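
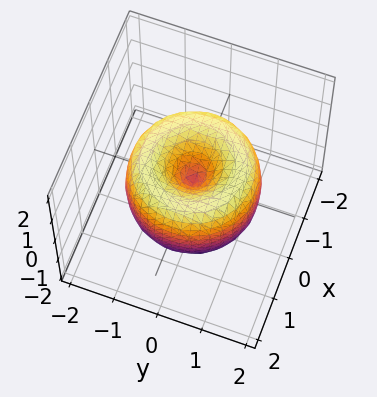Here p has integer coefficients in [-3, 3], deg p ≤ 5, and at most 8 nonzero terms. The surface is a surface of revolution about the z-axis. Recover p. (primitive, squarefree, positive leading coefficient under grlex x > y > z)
First, the degree is 4 — the shape is more complex than any degree-3 surface.
Then, symmetries: the surface is invariant under rotation about z: p = q(x² + y², z).
Then, from the axis intercepts and sections: it crosses the y-axis at the gridline y = 0; it crosses the z-axis at the gridline z = 0; a circular section at z = -1 has radius exactly 1.
Finally, together with the visible shape, these determine p as stated.

x^4 + 2*x^2*y^2 + y^4 - 2*x^2 - 2*y^2 + z^2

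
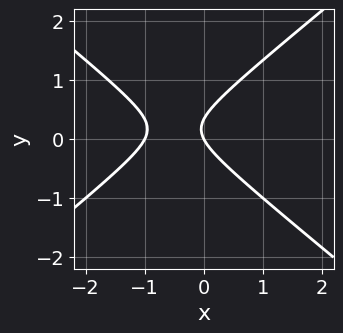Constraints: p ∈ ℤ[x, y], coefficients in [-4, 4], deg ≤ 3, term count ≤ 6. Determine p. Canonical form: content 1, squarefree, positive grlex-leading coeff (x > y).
1. deg p = 2. No degree-1 curve has this shape.
2. From the visible intercepts: it meets the y-axis at y = 0 (among the integer gridlines); the x-axis gridline crossings are at x ∈ {-1, 0}.
3. These observations pin down the coefficients.

2*x^2 - 3*y^2 + 2*x + y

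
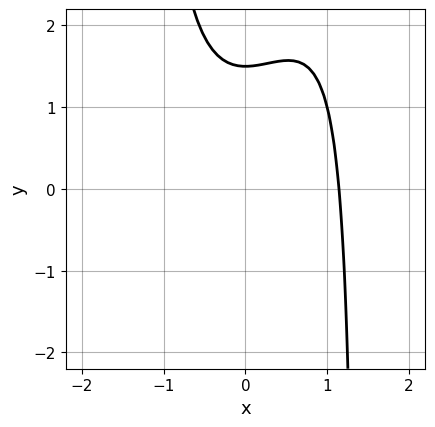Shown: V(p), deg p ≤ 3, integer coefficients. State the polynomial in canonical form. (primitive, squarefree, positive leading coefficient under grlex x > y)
2*x^3 - x^2*y + 2*y - 3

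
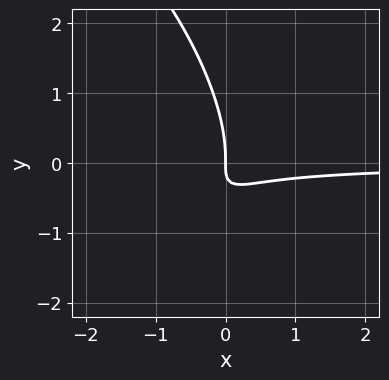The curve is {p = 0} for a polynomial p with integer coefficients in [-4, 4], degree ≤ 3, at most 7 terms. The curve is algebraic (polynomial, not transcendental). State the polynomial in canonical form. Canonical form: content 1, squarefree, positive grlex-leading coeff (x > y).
2*x^2*y + 2*x*y^2 + y^3 + 3*x*y + x

1. deg p = 3. No degree-2 curve has this shape.
2. Checking where it meets the axes: it meets the y-axis at y = 0 (among the integer gridlines); it meets the x-axis at x = 0 (among the integer gridlines).
3. Assembling these constraints gives the stated polynomial.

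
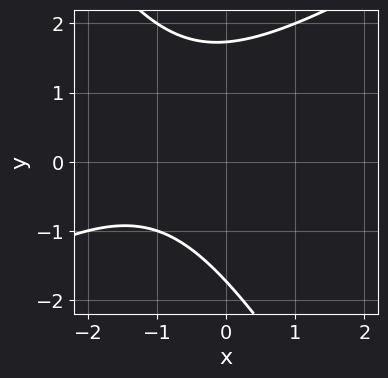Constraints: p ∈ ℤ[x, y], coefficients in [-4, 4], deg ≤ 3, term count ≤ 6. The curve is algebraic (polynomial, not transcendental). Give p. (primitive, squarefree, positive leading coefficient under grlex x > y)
x^2 - x*y - y^2 + 2*x + 3

1. deg p = 2. A generic line meets the curve in up to 2 points.
2. Reading off the gridlines: no x-intercept at any integer in the box.
3. Putting this together gives p.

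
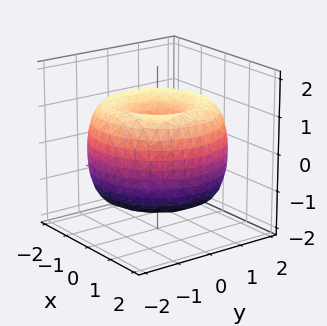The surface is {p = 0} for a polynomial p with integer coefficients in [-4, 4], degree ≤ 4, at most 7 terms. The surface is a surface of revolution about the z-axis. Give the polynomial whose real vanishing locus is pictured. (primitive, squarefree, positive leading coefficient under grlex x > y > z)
x^4 + 2*x^2*y^2 + y^4 - 3*x^2 - 3*y^2 + 2*z^2 - 1

First, deg p = 4. No degree-3 surface has this shape.
Then, symmetries: the surface is invariant under rotation about z: p = q(x² + y², z).
Then, from the visible intercepts: a circular section at z = 1 has radius between 0 and 1.
Finally, solving for integer coefficients yields p as stated.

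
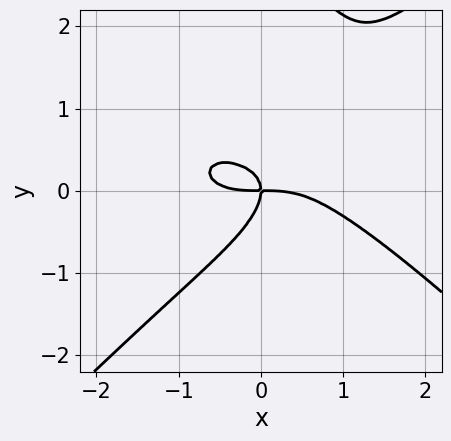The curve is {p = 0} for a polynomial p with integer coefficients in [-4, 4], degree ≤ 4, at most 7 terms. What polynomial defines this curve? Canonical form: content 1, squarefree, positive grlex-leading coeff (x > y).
(a) deg p = 4. A generic line meets the curve in up to 4 points.
(b) Checking where it meets the axes: it meets the x-axis at x = 0 (among the integer gridlines); it meets the y-axis at y = 0 (among the integer gridlines).
(c) The integer polynomial consistent with all of this is the stated p.

x^4 - y^4 - 3*x*y^2 + 3*y^3 + 2*x*y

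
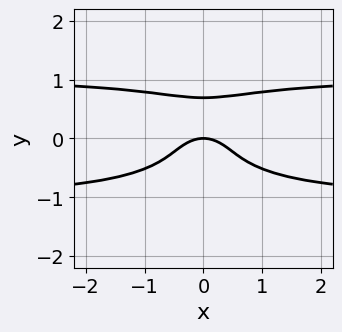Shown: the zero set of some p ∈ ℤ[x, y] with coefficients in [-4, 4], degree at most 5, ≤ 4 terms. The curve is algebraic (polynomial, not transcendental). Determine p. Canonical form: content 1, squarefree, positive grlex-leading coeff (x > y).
x^2*y^2 + 3*y^4 - x^2 - y

First, deg p = 4. No degree-3 curve has this shape.
Then, symmetries: it's symmetric under x → −x, forcing even powers of x.
Next, from the axis intercepts and sections: it meets the x-axis at x = 0 (among the integer gridlines); one y-axis crossing is at y = 0.
Finally, solving for integer coefficients yields p as stated.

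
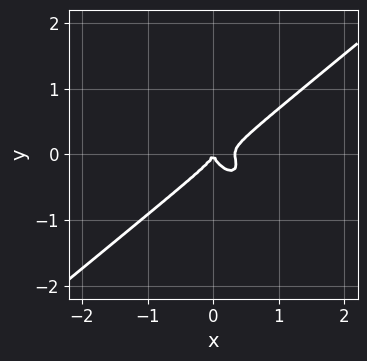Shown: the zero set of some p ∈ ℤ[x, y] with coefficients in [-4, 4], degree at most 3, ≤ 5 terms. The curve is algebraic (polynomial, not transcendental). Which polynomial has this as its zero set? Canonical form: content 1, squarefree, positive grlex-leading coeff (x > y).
3*x^3 - 2*x*y^2 - 3*y^3 - x^2

(a) Degree: a generic line meets the curve in up to 3 points, so deg p = 3.
(b) From the axis intercepts and sections: one y-axis crossing is at y = 0; it crosses the x-axis at the gridline x = 0.
(c) These observations pin down the coefficients.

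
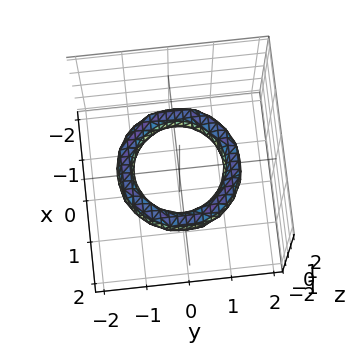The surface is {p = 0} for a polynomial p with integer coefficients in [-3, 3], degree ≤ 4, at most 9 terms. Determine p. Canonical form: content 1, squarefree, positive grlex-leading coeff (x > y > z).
First, deg p = 4.
Next, symmetries: the surface is invariant under rotation about z: p = q(x² + y², z).
Next, from the visible intercepts: the x-axis gridline crossings are at x ∈ {-1, 1}; a circular section at z = 0 has radius exactly 1.
Finally, assembling these constraints gives the stated polynomial.

x^4 + 2*x^2*y^2 + y^4 - 3*x^2 - 3*y^2 + 2*z^2 + 2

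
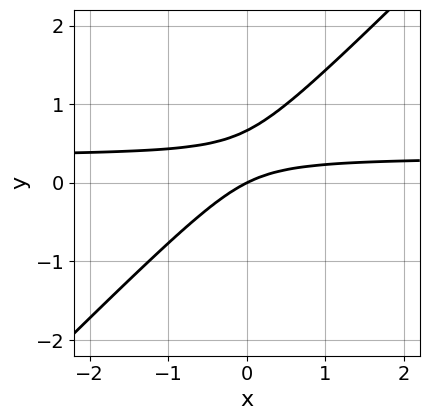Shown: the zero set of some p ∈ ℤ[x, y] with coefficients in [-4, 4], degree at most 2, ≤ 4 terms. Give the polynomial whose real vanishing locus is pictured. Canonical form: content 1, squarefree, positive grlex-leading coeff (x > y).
3*x*y - 3*y^2 - x + 2*y

(a) deg p = 2. No degree-1 curve has this shape.
(b) Checking where it meets the axes: it meets the x-axis at x = 0 (among the integer gridlines); it crosses the y-axis at the gridline y = 0.
(c) Putting this together gives p.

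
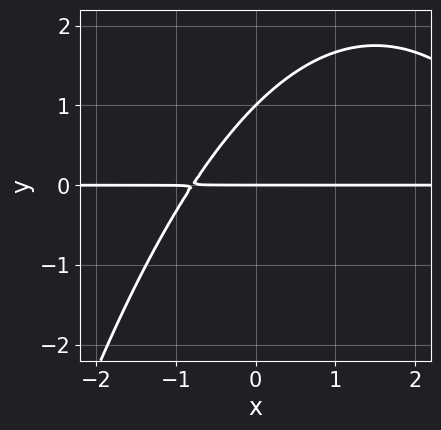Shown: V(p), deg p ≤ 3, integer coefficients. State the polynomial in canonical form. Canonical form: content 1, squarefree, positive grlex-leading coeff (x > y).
x^2*y - 3*x*y + 3*y^2 - 3*y

1. The degree is 3 — the shape is more complex than any degree-2 curve.
2. From the visible intercepts: among the integer gridlines, it crosses the y-axis at y ∈ {0, 1}; the visible x-axis segment lies entirely on the curve.
3. Matching integer coefficients to the picture gives p.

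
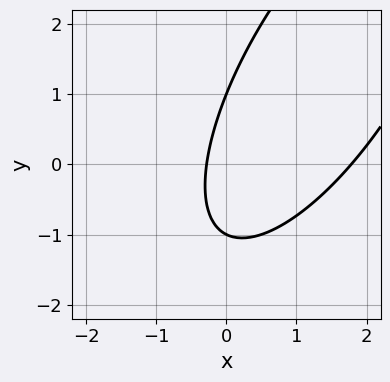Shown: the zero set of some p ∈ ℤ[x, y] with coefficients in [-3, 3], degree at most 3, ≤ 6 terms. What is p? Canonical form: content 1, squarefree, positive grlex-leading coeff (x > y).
(a) Degree: a generic line meets the curve in up to 2 points, so deg p = 2.
(b) Checking where it meets the axes: among the integer gridlines, it crosses the y-axis at y ∈ {-1, 1}.
(c) Solving for integer coefficients yields p as stated.

2*x^2 - 2*x*y + y^2 - 3*x - 1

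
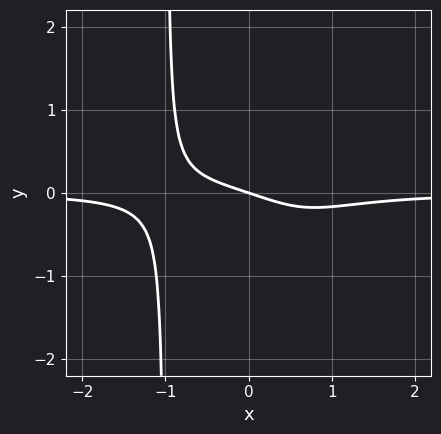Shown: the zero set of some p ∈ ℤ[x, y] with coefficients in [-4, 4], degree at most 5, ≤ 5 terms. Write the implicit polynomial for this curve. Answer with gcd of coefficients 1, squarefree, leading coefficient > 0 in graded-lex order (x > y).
3*x^3*y + x + 3*y

First, deg p = 4. A generic line meets the curve in up to 4 points.
Next, from the visible intercepts: one x-axis crossing is at x = 0; it crosses the y-axis at the gridline y = 0.
Finally, matching integer coefficients to the picture gives p.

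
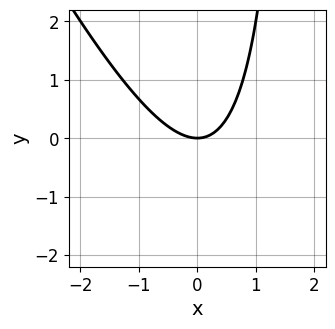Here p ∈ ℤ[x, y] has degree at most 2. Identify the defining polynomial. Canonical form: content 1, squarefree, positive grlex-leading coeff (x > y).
2*x^2 + x*y - 2*y

deg p = 2. A generic line meets the curve in up to 2 points.
Against the integer gridlines: it crosses the y-axis at the gridline y = 0; one x-axis crossing is at x = 0.
The integer polynomial consistent with all of this is the stated p.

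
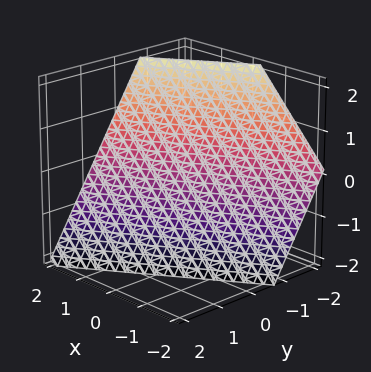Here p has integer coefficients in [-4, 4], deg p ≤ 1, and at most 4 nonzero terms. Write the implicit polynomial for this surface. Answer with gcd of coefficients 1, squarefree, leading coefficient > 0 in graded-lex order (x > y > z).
2*x - 3*y - 2*z - 2

First, degree: the surface is flat (a plane), so deg p = 1.
Then, from the axis intercepts and sections: one x-axis crossing is at x = 1; it meets the z-axis at z = -1 (among the integer gridlines).
Finally, these observations pin down the coefficients.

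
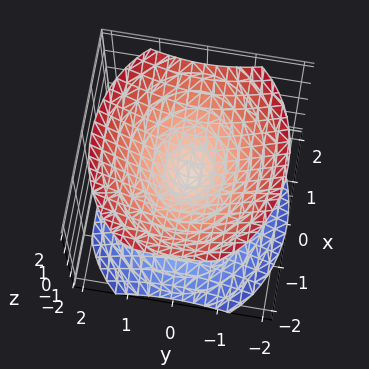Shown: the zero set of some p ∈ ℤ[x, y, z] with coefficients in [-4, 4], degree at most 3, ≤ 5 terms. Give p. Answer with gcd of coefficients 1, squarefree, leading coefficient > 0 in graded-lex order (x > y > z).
(a) I count 2 distinct pieces.
(b) The degree is 2 — two nappes meeting at a single point; a quadric.
(c) Symmetries: the y ↦ −y reflection is a symmetry, so y appears only in even powers; mirror symmetry z ↦ −z ⇒ only even powers of z; it's symmetric under x → −x, forcing even powers of x.
(d) Reading off the gridlines: it crosses the y-axis at the gridline y = 0; it meets the x-axis at x = 0 (among the integer gridlines).
(e) Assembling these constraints gives the stated polynomial.

2*x^2 + 3*y^2 - 3*z^2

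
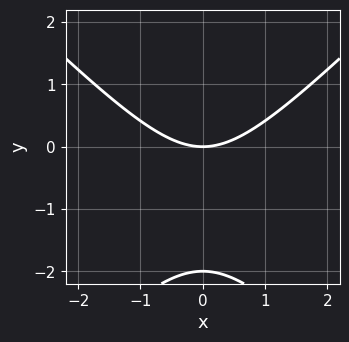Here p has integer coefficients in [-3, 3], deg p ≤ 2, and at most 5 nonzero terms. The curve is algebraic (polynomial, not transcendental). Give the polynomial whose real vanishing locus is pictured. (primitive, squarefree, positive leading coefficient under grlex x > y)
(a) The degree is 2 — no degree-1 curve has this shape.
(b) Symmetries: it's symmetric under x → −x, forcing even powers of x.
(c) Against the integer gridlines: it meets the x-axis at x = 0 (among the integer gridlines); among the integer gridlines, it crosses the y-axis at y ∈ {-2, 0}.
(d) Fitting integer coefficients to these (and the overall shape) gives p.

x^2 - y^2 - 2*y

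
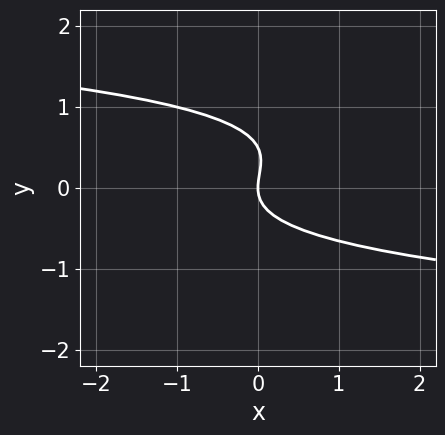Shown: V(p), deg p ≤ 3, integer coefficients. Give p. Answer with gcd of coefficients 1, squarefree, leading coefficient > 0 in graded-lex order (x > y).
2*y^3 - y^2 + x

First, deg p = 3. The shape is more complex than any degree-2 curve.
Next, from the visible intercepts: one y-axis crossing is at y = 0; it meets the x-axis at x = 0 (among the integer gridlines).
Finally, assembling these constraints gives the stated polynomial.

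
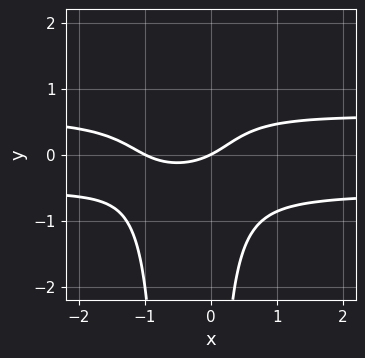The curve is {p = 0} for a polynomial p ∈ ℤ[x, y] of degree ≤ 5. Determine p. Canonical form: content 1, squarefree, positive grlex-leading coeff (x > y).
3*x^2*y^2 + 2*x*y^2 - x^2 - x + 2*y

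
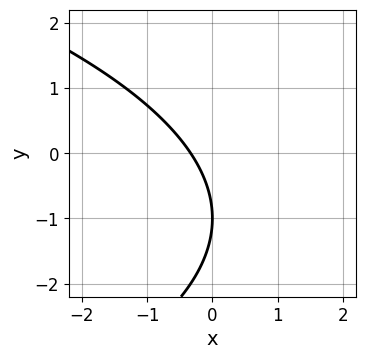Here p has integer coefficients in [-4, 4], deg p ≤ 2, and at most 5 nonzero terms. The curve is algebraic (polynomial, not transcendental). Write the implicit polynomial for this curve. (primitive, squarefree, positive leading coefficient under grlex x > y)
y^2 + 3*x + 2*y + 1

(a) Degree: the shape is more complex than any degree-1 curve, so deg p = 2.
(b) From the visible intercepts: it crosses the y-axis at the gridline y = -1.
(c) Matching integer coefficients to the picture gives p.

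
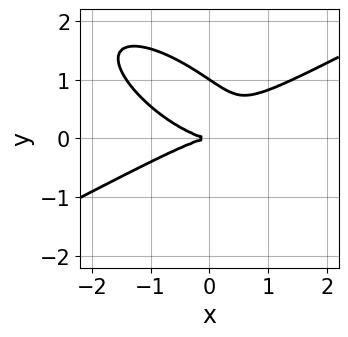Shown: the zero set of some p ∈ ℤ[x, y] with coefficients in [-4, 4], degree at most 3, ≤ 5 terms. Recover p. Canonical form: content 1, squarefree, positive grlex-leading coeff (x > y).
x^3 - 2*x*y^2 - 3*y^3 + 3*y^2

The degree is 3 — no degree-2 curve has this shape.
From the axis intercepts and sections: it crosses the x-axis at the gridline x = 0; among the integer gridlines, it crosses the y-axis at y ∈ {0, 1}.
These observations pin down the coefficients.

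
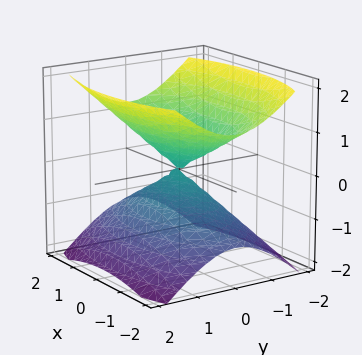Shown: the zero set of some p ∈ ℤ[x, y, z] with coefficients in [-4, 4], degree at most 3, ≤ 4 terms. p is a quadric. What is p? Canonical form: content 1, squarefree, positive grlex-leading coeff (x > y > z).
x^2 + 3*y^2 - 3*z^2

First, I count 2 distinct pieces. They look like related sheets of one shape, so recover p as a whole.
Then, degree: two nappes meeting at a single point; a quadric, so deg p = 2.
Next, symmetries: the y ↦ −y reflection is a symmetry, so y appears only in even powers; mirror symmetry x ↦ −x ⇒ only even powers of x; mirror symmetry z ↦ −z ⇒ only even powers of z.
Then, from the axis intercepts and sections: it crosses the z-axis at the gridline z = 0; one x-axis crossing is at x = 0; one y-axis crossing is at y = 0.
Finally, assembling these constraints gives the stated polynomial.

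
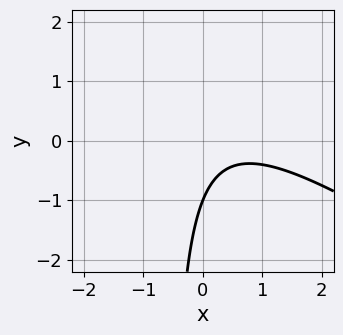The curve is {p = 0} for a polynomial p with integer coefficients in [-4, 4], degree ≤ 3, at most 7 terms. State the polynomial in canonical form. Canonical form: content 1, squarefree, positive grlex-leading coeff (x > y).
First, degree: a generic line meets the curve in up to 2 points, so deg p = 2.
Next, from the visible intercepts: one y-axis crossing is at y = -1; the curve avoids every integer x-axis point in the box.
Finally, together with the visible shape, these determine p as stated.

2*x^2 + 3*x*y - 2*x + 2*y + 2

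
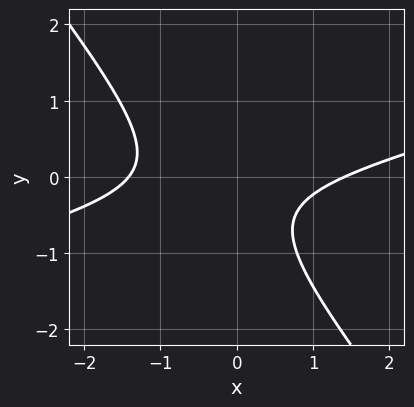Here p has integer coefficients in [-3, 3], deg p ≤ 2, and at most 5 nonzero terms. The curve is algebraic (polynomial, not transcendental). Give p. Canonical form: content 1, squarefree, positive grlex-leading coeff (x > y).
1. deg p = 2. The shape is more complex than any degree-1 curve.
2. From the visible intercepts: the curve avoids every integer y-axis point in the box.
3. Matching integer coefficients to the picture gives p.

x^2 - 3*x*y - 3*y^2 - 2*y - 2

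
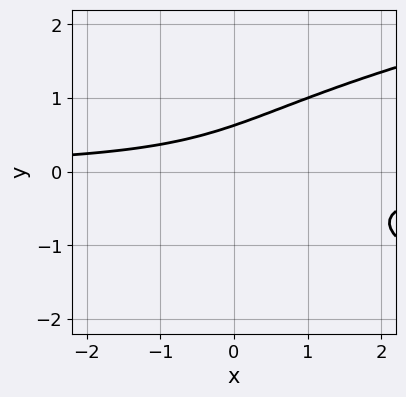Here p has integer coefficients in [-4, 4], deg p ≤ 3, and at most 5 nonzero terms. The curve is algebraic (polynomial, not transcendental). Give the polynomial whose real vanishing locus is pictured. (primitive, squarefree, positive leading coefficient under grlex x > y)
3*y^3 - 3*x*y + 2*y - 2

First, degree: a generic line meets the curve in up to 3 points, so deg p = 3.
Then, from the visible intercepts: no x-intercept at any integer in the box.
Finally, fitting integer coefficients to these (and the overall shape) gives p.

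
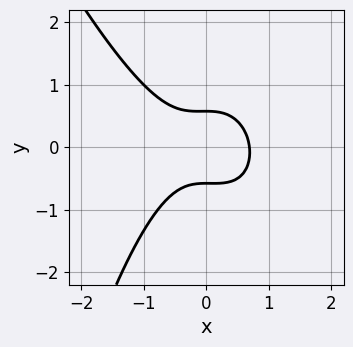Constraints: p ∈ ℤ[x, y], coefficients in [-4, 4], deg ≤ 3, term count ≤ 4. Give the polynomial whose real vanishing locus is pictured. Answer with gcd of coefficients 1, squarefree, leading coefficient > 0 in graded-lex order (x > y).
3*x^3 + x^2*y + 3*y^2 - 1

deg p = 3. No degree-2 curve has this shape.
The integer polynomial consistent with all of this is the stated p.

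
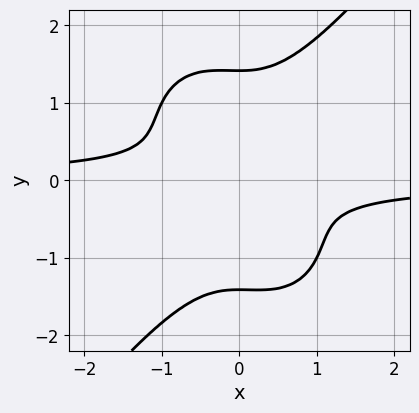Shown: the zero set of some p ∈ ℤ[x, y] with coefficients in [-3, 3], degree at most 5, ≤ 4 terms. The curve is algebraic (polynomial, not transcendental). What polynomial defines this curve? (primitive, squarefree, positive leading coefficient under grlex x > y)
(a) Degree: the shape is more complex than any degree-3 curve, so deg p = 4.
(b) Matching integer coefficients to the picture gives p.

2*x^3*y - y^4 + x^2 + 2*y^2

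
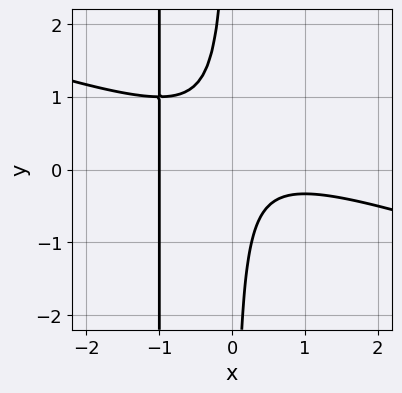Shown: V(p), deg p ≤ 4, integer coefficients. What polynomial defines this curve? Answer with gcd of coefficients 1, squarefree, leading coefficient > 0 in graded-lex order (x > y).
x^3 + 3*x^2*y + 3*x*y + 1

Degree: the shape is more complex than any degree-2 curve, so deg p = 3.
Checking where it meets the axes: it crosses the x-axis at the gridline x = -1; the curve avoids every integer y-axis point in the box.
Fitting integer coefficients to these (and the overall shape) gives p.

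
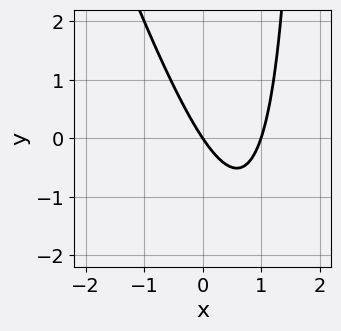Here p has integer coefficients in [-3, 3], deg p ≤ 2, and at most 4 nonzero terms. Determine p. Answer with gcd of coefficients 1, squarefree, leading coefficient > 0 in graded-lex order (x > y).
(a) deg p = 2. No degree-1 curve has this shape.
(b) From the visible intercepts: it crosses the y-axis at the gridline y = 0; among the integer gridlines, it crosses the x-axis at x ∈ {0, 1}.
(c) These observations pin down the coefficients.

3*x^2 + x*y - 3*x - 2*y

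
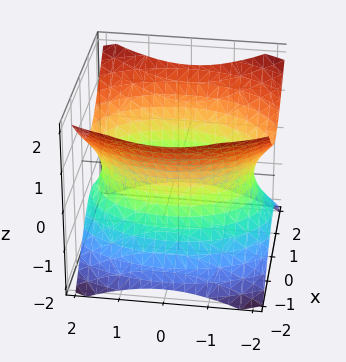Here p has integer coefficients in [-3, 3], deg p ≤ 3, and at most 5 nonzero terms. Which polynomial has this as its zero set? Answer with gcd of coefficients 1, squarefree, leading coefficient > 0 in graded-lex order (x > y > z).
2*x^2 + y^2 - 2*z^2 - 3

deg p = 2. One connected sheet with a waist; a quadric.
Symmetries: the x ↦ −x reflection is a symmetry, so x appears only in even powers; the z ↦ −z reflection is a symmetry, so z appears only in even powers; the y ↦ −y reflection is a symmetry, so y appears only in even powers.
Against the integer gridlines: the surface avoids every integer z-axis point in the box.
Assembling these constraints gives the stated polynomial.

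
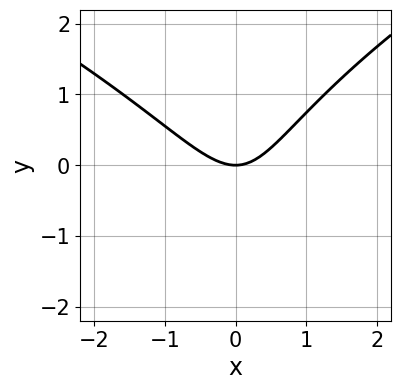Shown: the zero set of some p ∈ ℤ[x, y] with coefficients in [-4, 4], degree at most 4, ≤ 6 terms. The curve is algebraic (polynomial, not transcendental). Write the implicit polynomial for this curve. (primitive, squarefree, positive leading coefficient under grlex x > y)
y^3 - 3*x^2 - x*y + 2*y^2 + 3*y

1. The degree is 3 — no degree-2 curve has this shape.
2. Observable constraints: it crosses the y-axis at the gridline y = 0; one x-axis crossing is at x = 0.
3. Solving for integer coefficients yields p as stated.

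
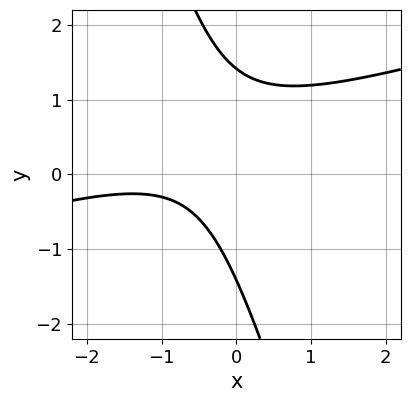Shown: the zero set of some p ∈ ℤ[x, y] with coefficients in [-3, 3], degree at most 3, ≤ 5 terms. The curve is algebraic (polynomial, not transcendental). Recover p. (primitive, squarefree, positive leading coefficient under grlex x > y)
(a) The degree is 2 — the shape is more complex than any degree-1 curve.
(b) From the axis intercepts and sections: the curve avoids every integer x-axis point in the box.
(c) Solving for integer coefficients yields p as stated.

x^2 - 3*x*y - y^2 + 2*x + 2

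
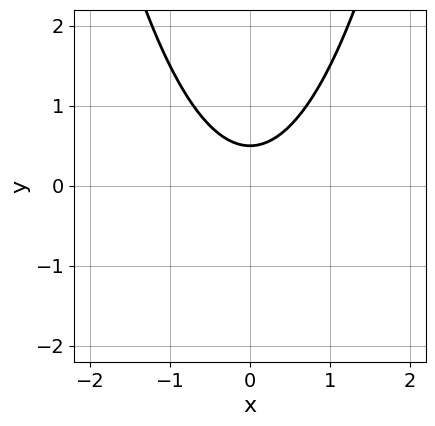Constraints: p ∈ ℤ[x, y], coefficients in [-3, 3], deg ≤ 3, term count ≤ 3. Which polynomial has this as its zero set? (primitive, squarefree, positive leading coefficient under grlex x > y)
2*x^2 - 2*y + 1

(a) Degree: the shape is more complex than any degree-1 curve, so deg p = 2.
(b) Symmetries: the x ↦ −x reflection is a symmetry, so x appears only in even powers.
(c) Checking where it meets the axes: it misses every integer gridline on the x-axis.
(d) These observations pin down the coefficients.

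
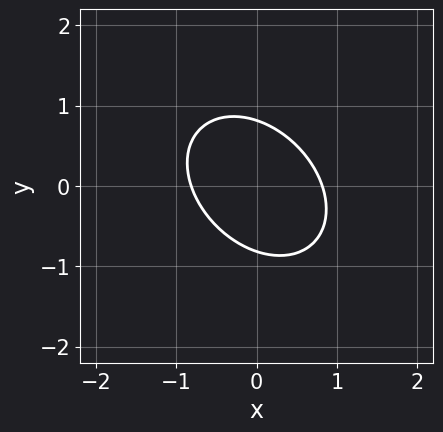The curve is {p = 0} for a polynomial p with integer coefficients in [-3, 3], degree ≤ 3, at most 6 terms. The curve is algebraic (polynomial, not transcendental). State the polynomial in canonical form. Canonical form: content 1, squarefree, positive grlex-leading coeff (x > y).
First, the degree is 2 — no degree-1 curve has this shape.
Finally, putting this together gives p.

3*x^2 + 2*x*y + 3*y^2 - 2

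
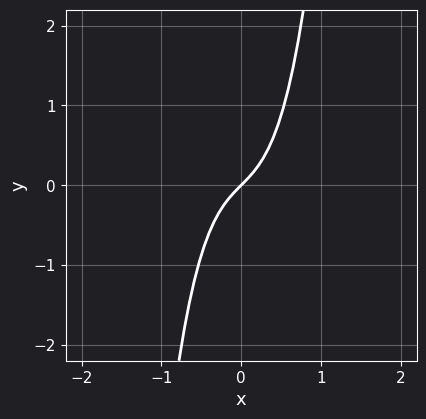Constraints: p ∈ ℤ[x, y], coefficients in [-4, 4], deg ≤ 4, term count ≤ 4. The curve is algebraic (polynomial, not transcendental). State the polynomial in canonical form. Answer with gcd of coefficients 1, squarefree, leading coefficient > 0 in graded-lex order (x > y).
3*x^3 + x - y

1. The degree is 3 — no degree-2 curve has this shape.
2. Against the integer gridlines: it crosses the y-axis at the gridline y = 0; one x-axis crossing is at x = 0.
3. Putting this together gives p.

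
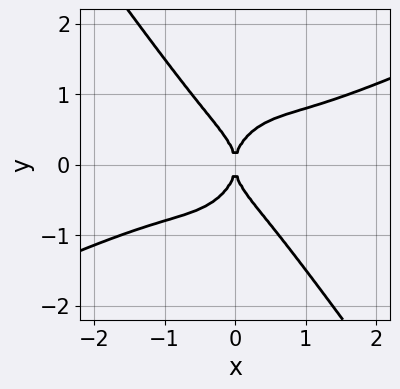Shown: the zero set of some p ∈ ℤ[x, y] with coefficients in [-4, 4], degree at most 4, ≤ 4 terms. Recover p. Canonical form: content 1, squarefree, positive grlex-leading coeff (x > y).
x^4 - 2*x^3*y - y^4 + x^2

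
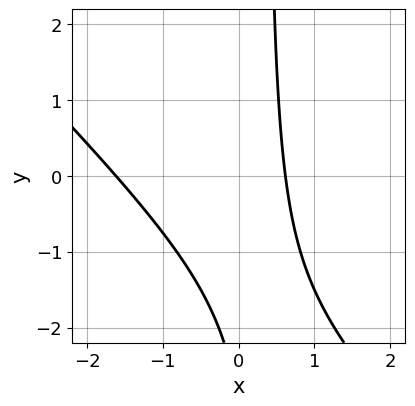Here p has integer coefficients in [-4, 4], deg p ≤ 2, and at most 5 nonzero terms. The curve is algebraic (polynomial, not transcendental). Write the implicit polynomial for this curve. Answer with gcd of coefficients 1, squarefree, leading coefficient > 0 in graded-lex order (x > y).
3*x^2 + 3*x*y + 3*x - y - 3

Degree: a generic line meets the curve in up to 2 points, so deg p = 2.
Against the integer gridlines: no y-intercept at any integer in the box.
Matching integer coefficients to the picture gives p.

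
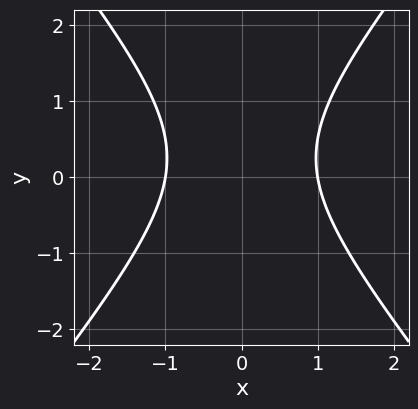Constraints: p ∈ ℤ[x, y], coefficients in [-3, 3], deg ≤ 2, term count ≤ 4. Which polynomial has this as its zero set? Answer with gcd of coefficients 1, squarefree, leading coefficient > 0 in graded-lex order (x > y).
3*x^2 - 2*y^2 + y - 3

(a) Degree: a generic line meets the curve in up to 2 points, so deg p = 2.
(b) Symmetries: it's symmetric under x → −x, forcing even powers of x.
(c) From the axis intercepts and sections: among the integer gridlines, it crosses the x-axis at x ∈ {-1, 1}; it misses every integer gridline on the y-axis.
(d) Together with the visible shape, these determine p as stated.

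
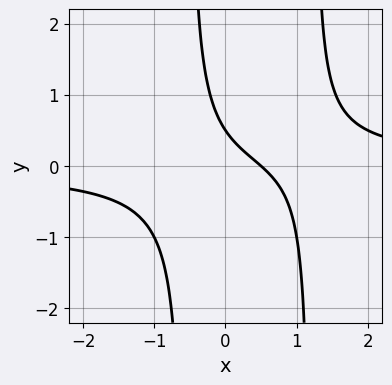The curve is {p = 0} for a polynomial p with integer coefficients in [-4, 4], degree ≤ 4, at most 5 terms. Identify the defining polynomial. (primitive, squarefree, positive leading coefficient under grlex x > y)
3*x^2*y - 2*x*y - 2*x - 2*y + 1

First, degree: the shape is more complex than any degree-2 curve, so deg p = 3.
Finally, the integer polynomial consistent with all of this is the stated p.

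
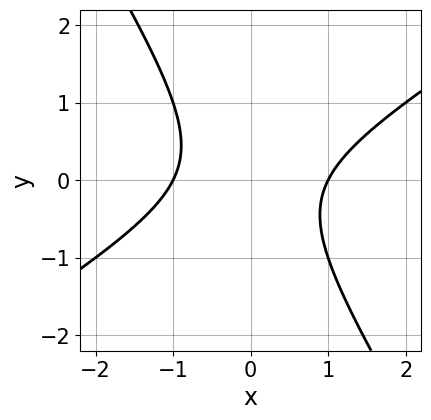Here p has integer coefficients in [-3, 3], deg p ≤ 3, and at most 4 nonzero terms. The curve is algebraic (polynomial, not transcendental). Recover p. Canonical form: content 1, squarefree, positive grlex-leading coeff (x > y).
First, degree: a generic line meets the curve in up to 2 points, so deg p = 2.
Next, against the integer gridlines: the x-axis gridline crossings are at x ∈ {-1, 1}; it misses every integer gridline on the y-axis.
Finally, assembling these constraints gives the stated polynomial.

x^2 - x*y - y^2 - 1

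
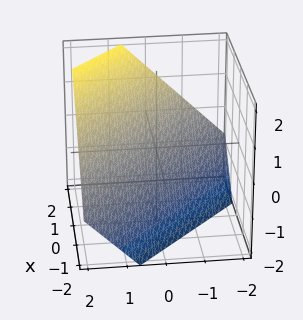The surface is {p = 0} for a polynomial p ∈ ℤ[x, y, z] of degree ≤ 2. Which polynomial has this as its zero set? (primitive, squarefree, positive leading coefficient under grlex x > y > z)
First, deg p = 1.
Finally, matching integer coefficients to the picture gives p.

3*x + 3*y - 3*z - 2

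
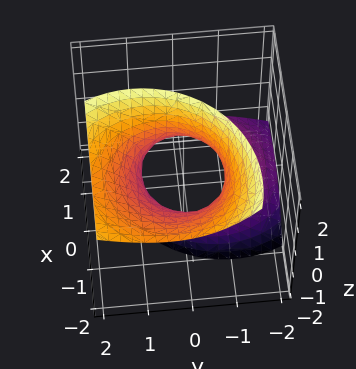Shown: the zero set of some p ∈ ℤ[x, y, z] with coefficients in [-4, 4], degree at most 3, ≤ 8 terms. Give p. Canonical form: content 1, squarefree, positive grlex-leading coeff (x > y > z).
2*x^2 + 3*x*z + 2*y^2 - 2*y*z - z^2 - 2

The degree is 2 — no degree-1 surface has this shape.
From the axis intercepts and sections: among the integer gridlines, it crosses the y-axis at y ∈ {-1, 1}; among the integer gridlines, it crosses the x-axis at x ∈ {-1, 1}; the surface avoids every integer z-axis point in the box.
Assembling these constraints gives the stated polynomial.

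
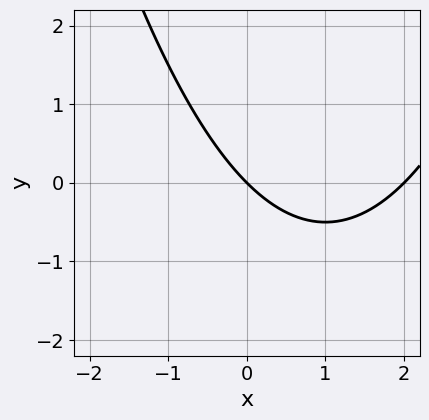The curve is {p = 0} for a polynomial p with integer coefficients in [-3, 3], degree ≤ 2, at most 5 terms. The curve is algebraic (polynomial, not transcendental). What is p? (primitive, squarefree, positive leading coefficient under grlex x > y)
x^2 - 2*x - 2*y

1. deg p = 2.
2. Checking where it meets the axes: among the integer gridlines, it crosses the x-axis at x ∈ {0, 2}; it meets the y-axis at y = 0 (among the integer gridlines).
3. The integer polynomial consistent with all of this is the stated p.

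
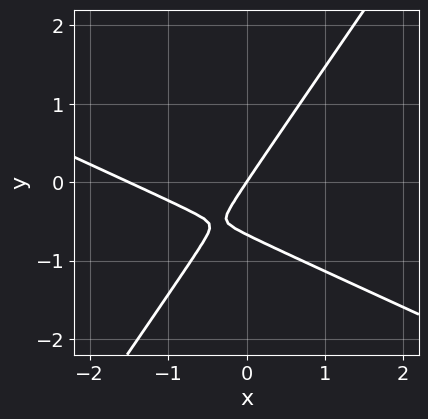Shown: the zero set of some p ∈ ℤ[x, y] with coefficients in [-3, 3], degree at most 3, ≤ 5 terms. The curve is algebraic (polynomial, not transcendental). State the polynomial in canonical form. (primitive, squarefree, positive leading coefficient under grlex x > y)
2*x^2 + 3*x*y - 3*y^2 + 3*x - 2*y

First, the degree is 2 — a generic line meets the curve in up to 2 points.
Then, against the integer gridlines: it crosses the x-axis at the gridline x = 0; it crosses the y-axis at the gridline y = 0.
Finally, these observations pin down the coefficients.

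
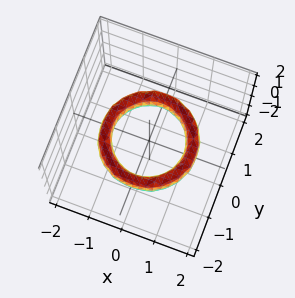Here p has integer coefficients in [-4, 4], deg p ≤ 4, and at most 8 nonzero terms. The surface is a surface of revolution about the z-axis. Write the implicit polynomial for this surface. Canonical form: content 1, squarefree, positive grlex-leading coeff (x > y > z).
Degree: no degree-3 surface has this shape, so deg p = 4.
Symmetries: every cross-section ⟂ z is a circle, so x, y appear only via x² + y².
Against the integer gridlines: a circular section at z = 0 has radius exactly 1; among the integer gridlines, it crosses the x-axis at x ∈ {-1, 1}; the y-axis gridline crossings are at y ∈ {-1, 1}; no z-intercept at any integer in the box.
Putting this together gives p.

x^4 + 2*x^2*y^2 + y^4 - 3*x^2 - 3*y^2 + 2*z^2 + 2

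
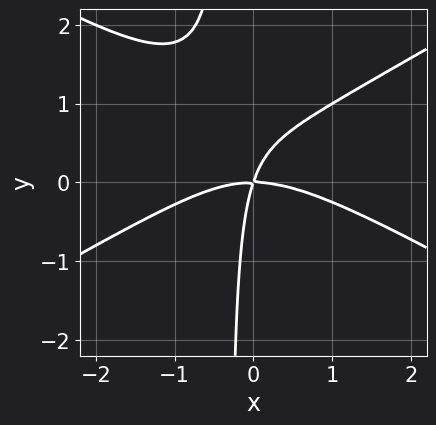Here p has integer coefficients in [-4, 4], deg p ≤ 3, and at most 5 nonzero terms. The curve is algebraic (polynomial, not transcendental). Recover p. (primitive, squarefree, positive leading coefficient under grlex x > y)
First, the degree is 3 — no degree-2 curve has this shape.
Then, reading off the gridlines: it crosses the y-axis at the gridline y = 0; it meets the x-axis at x = 0 (among the integer gridlines).
Finally, together with the visible shape, these determine p as stated.

x^3 - 3*x*y^2 + 3*x*y - y^2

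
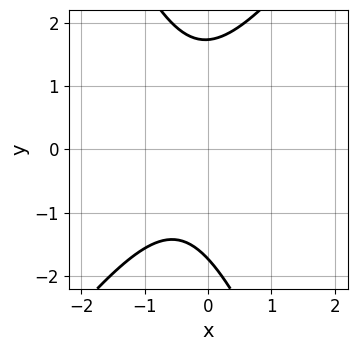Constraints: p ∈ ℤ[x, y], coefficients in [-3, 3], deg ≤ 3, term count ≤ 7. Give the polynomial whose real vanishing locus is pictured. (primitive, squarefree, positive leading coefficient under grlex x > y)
3*x^2 - x*y - y^2 + 2*x + 3

(a) deg p = 2.
(b) From the visible intercepts: the curve avoids every integer x-axis point in the box.
(c) Together with the visible shape, these determine p as stated.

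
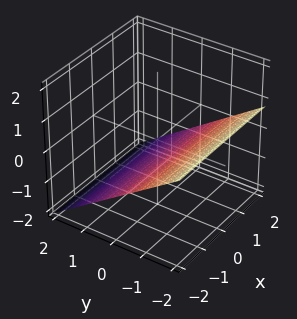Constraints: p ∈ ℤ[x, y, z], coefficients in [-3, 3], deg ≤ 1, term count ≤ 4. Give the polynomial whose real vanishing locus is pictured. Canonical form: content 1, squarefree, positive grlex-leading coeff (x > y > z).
2*y + 3*z + 2

(a) The degree is 1 — the surface is flat (a plane).
(b) Checking where it meets the axes: it crosses the y-axis at the gridline y = -1; no x-intercept at any integer in the box.
(c) Assembling these constraints gives the stated polynomial.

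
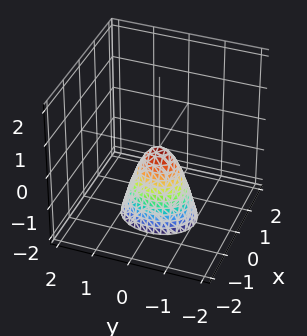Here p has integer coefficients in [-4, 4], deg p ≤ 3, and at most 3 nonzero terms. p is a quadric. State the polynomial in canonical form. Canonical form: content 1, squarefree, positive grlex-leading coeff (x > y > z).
(a) The degree is 2 — a paraboloid; a quadric.
(b) Symmetries: mirror symmetry y ↦ −y ⇒ only even powers of y; it's symmetric under x → −x, forcing even powers of x.
(c) From the axis intercepts and sections: it meets the x-axis at x = 0 (among the integer gridlines); one z-axis crossing is at z = 0; one y-axis crossing is at y = 0.
(d) Solving for integer coefficients yields p as stated.

3*x^2 + 2*y^2 + z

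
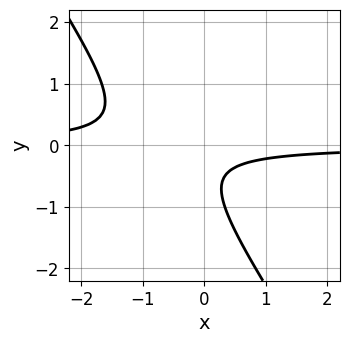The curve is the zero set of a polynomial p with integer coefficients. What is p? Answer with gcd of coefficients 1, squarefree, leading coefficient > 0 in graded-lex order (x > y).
3*x*y + 2*y^2 + 2*y + 1

First, the degree is 2 — a generic line meets the curve in up to 2 points.
Next, reading off the gridlines: the curve avoids every integer x-axis point in the box; it misses every integer gridline on the y-axis.
Finally, together with the visible shape, these determine p as stated.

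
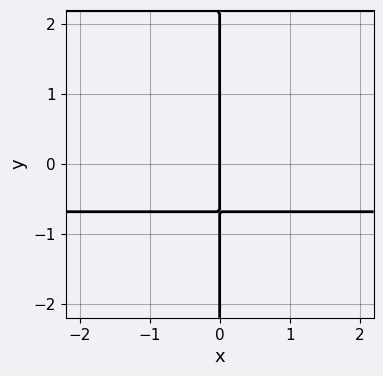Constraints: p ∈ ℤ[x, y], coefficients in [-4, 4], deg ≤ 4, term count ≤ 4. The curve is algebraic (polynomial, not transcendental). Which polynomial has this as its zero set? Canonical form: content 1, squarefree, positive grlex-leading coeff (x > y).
Degree: a generic line meets the curve in up to 3 points, so deg p = 3.
Observable constraints: every point of the y-axis in the box is on the curve; it meets the x-axis at x = 0 (among the integer gridlines).
The integer polynomial consistent with all of this is the stated p.

2*x*y^2 - 3*x*y - 3*x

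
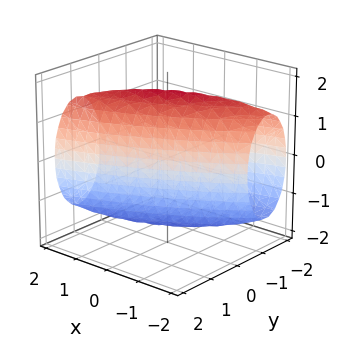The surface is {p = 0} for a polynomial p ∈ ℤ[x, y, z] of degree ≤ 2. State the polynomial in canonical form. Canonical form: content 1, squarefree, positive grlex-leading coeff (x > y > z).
x^2 - 3*x*y + 3*y^2 + z^2 - 3

1. The degree is 2 — no degree-1 surface has this shape.
2. From the visible intercepts: among the integer gridlines, it crosses the y-axis at y ∈ {-1, 1}.
3. Solving for integer coefficients yields p as stated.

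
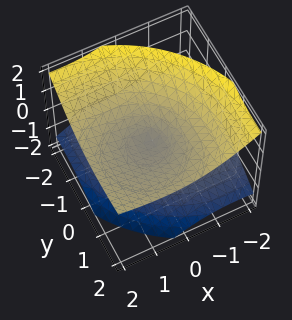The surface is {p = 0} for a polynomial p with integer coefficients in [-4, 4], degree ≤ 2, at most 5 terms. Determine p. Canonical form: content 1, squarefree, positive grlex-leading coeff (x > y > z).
x^2 - 2*x*z + y^2 - 2*y*z - 3*z^2

Degree: the shape is more complex than any degree-1 surface, so deg p = 2.
From the axis intercepts and sections: it meets the y-axis at y = 0 (among the integer gridlines); one x-axis crossing is at x = 0; it crosses the z-axis at the gridline z = 0.
Putting this together gives p.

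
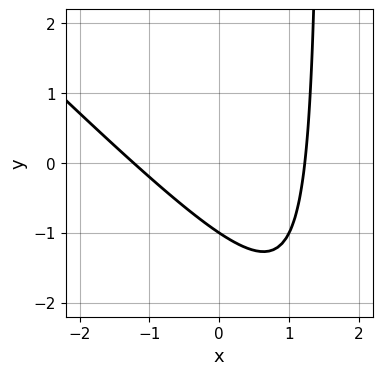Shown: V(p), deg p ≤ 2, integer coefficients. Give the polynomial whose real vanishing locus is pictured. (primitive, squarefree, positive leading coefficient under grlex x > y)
2*x^2 + 2*x*y - 3*y - 3

1. deg p = 2.
2. Reading off the gridlines: it meets the y-axis at y = -1 (among the integer gridlines).
3. Putting this together gives p.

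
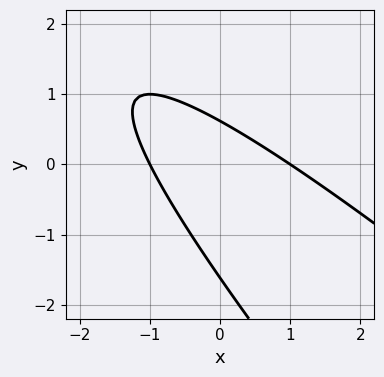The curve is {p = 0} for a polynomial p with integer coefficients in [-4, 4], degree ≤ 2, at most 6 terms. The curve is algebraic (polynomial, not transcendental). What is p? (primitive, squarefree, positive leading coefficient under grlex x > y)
1. The degree is 2 — a generic line meets the curve in up to 2 points.
2. Against the integer gridlines: the x-axis gridline crossings are at x ∈ {-1, 1}.
3. The integer polynomial consistent with all of this is the stated p.

x^2 + 2*x*y + y^2 + y - 1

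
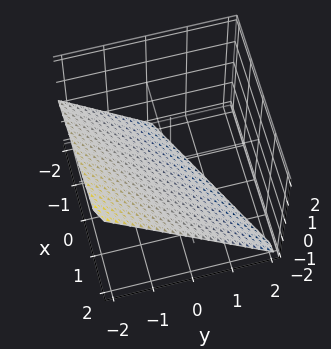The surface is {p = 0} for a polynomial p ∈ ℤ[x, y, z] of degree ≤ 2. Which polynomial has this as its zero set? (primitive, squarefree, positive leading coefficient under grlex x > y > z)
First, the degree is 1 — the surface is flat (a plane).
Then, checking where it meets the axes: it meets the y-axis at y = -1 (among the integer gridlines); it meets the z-axis at z = -1 (among the integer gridlines); one x-axis crossing is at x = 2.
Finally, the integer polynomial consistent with all of this is the stated p.

x - 2*y - 2*z - 2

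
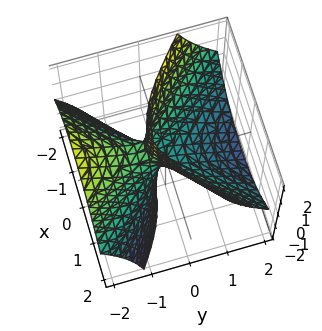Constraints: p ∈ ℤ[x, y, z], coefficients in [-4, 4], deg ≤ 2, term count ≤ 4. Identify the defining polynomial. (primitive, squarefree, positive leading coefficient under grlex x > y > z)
First, deg p = 2. A generic line meets the surface in up to 2 points.
Then, from the axis intercepts and sections: one y-axis crossing is at y = 0; it crosses the x-axis at the gridline x = 0.
Finally, matching integer coefficients to the picture gives p.

2*x^2 - 2*y^2 - 3*y*z - z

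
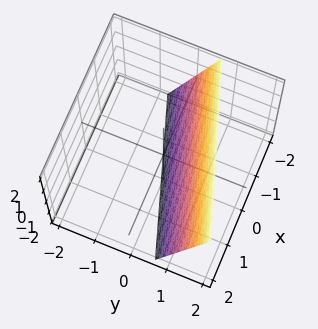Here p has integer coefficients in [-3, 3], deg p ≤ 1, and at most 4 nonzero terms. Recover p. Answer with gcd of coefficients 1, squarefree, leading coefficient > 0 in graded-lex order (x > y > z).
x - 3*y + z + 2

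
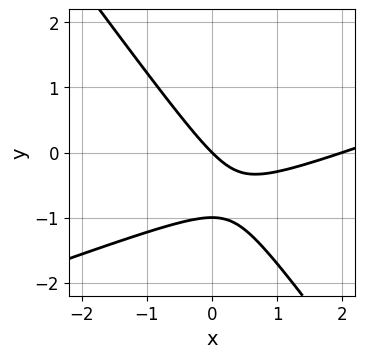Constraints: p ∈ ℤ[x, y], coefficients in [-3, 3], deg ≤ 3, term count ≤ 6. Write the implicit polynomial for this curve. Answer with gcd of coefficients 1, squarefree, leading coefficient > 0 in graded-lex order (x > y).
Degree: the shape is more complex than any degree-1 curve, so deg p = 2.
Against the integer gridlines: among the integer gridlines, it crosses the x-axis at x ∈ {0, 2}; the y-axis gridline crossings are at y ∈ {-1, 0}.
Solving for integer coefficients yields p as stated.

x^2 - 2*x*y - 2*y^2 - 2*x - 2*y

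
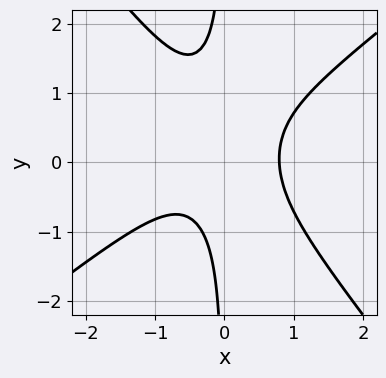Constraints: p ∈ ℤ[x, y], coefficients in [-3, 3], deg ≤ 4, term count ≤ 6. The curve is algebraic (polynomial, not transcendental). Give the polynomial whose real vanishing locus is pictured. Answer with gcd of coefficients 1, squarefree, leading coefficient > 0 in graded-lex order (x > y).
2*x^3 - x^2*y - 2*x*y^2 + x*y - 1

First, deg p = 3.
Next, from the visible intercepts: the curve avoids every integer y-axis point in the box.
Finally, solving for integer coefficients yields p as stated.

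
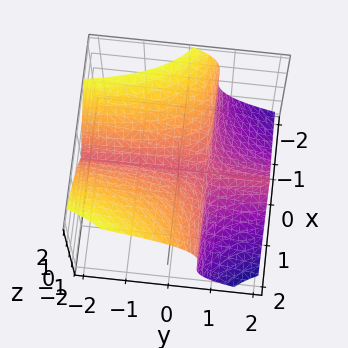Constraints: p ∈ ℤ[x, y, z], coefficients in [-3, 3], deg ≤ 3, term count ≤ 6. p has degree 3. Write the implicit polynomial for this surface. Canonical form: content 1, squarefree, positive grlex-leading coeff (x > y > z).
deg p = 3. A generic line meets the surface in up to 3 points.
From the axis intercepts and sections: one z-axis crossing is at z = 0; one x-axis crossing is at x = 0; every point of the y-axis in the box is on the surface.
Matching integer coefficients to the picture gives p.

3*x^2*y + x*z^2 + 2*z^3 - 2*x^2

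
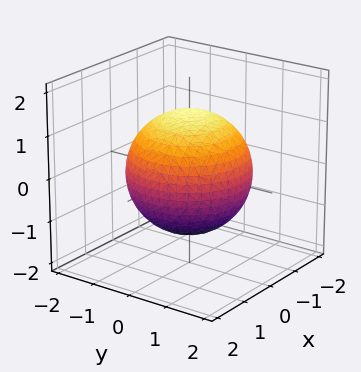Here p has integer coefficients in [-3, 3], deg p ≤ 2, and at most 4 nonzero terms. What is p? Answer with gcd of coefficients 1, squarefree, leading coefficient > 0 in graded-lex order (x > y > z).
x^2 + y^2 + z^2 - 2

First, the degree is 2 — a closed, bounded, convex surface; a quadric.
Next, symmetries: the surface is invariant under rotation about z: p = q(x² + y², z); mirror symmetry z ↦ −z ⇒ only even powers of z.
Next, reading off the gridlines: a circular section at z = 1 has radius exactly 1.
Finally, fitting integer coefficients to these (and the overall shape) gives p.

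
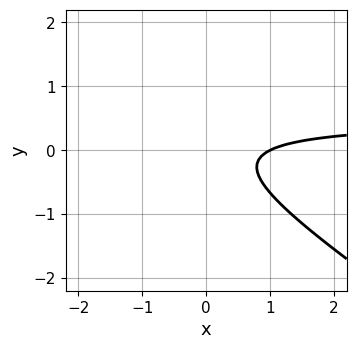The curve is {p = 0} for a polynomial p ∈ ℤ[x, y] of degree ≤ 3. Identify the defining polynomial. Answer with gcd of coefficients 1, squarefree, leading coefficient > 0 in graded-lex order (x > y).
First, degree: the shape is more complex than any degree-1 curve, so deg p = 2.
Next, from the axis intercepts and sections: one x-axis crossing is at x = 1; it misses every integer gridline on the y-axis.
Finally, solving for integer coefficients yields p as stated.

2*x*y + 3*y^2 - x + 1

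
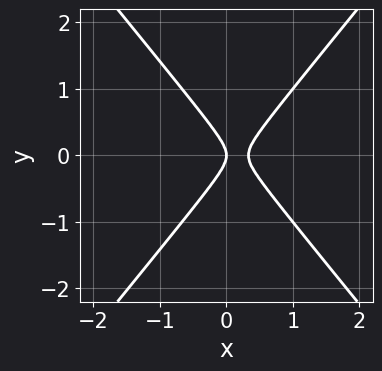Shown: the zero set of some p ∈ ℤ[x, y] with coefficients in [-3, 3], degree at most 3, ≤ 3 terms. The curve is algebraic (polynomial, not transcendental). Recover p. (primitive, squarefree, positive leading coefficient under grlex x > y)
Degree: a generic line meets the curve in up to 2 points, so deg p = 2.
Symmetries: the y ↦ −y reflection is a symmetry, so y appears only in even powers.
Checking where it meets the axes: one y-axis crossing is at y = 0; it meets the x-axis at x = 0 (among the integer gridlines).
Putting this together gives p.

3*x^2 - 2*y^2 - x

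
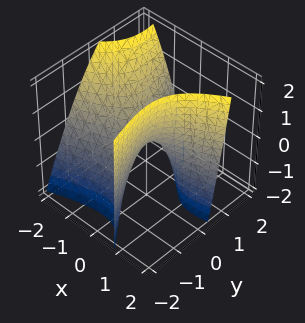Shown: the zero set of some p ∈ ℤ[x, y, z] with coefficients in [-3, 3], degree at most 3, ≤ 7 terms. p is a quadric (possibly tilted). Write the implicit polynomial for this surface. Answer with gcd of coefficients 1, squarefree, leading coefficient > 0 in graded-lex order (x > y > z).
x^2 - 2*x*y + x*z - y^2 - z

1. The degree is 2 — a generic line meets the surface in up to 2 points.
2. Against the integer gridlines: one z-axis crossing is at z = 0; it meets the x-axis at x = 0 (among the integer gridlines); it crosses the y-axis at the gridline y = 0.
3. Fitting integer coefficients to these (and the overall shape) gives p.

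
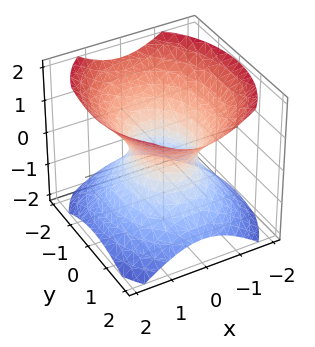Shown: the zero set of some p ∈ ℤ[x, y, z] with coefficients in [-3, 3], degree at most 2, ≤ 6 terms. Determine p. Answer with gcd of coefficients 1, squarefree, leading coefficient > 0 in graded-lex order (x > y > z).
1. Degree: one connected sheet with a waist; a quadric, so deg p = 2.
2. Symmetries: it's symmetric under y → −y, forcing even powers of y; it's symmetric under z → −z, forcing even powers of z; it's symmetric under x → −x, forcing even powers of x.
3. Observable constraints: it misses every integer gridline on the z-axis; among the integer gridlines, it crosses the y-axis at y ∈ {-1, 1}.
4. The integer polynomial consistent with all of this is the stated p.

3*x^2 + 2*y^2 - 3*z^2 - 2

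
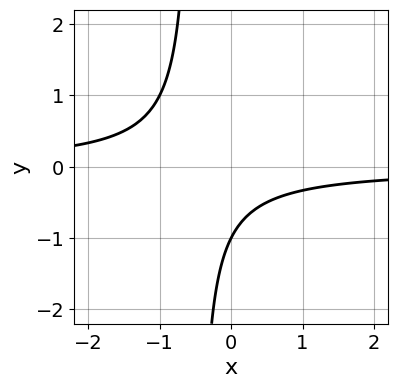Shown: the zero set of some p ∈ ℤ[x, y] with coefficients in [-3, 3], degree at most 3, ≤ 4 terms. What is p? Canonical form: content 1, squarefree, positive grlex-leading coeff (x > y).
2*x*y + y + 1

deg p = 2. No degree-1 curve has this shape.
Against the integer gridlines: one y-axis crossing is at y = -1; no x-intercept at any integer in the box.
Matching integer coefficients to the picture gives p.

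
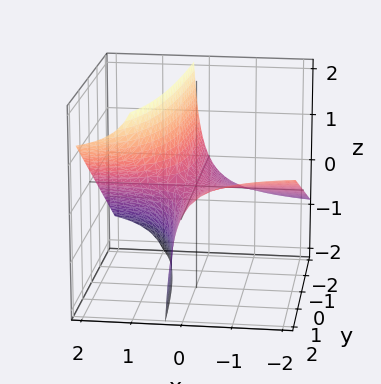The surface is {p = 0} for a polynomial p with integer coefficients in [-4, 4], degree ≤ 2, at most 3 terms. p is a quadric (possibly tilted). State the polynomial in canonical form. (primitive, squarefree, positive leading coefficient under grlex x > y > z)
x*y - 2*x*z + z

First, deg p = 2.
Next, from the axis intercepts and sections: one z-axis crossing is at z = 0; the visible x-axis segment lies entirely on the surface.
Finally, assembling these constraints gives the stated polynomial.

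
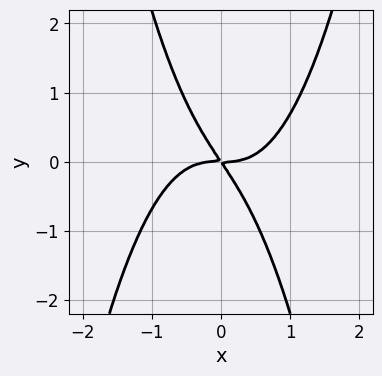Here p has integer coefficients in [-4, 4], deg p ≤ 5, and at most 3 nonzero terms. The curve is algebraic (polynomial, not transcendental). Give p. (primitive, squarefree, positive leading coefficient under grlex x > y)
3*x^4 - 3*x*y - 2*y^2

First, the degree is 4 — no degree-3 curve has this shape.
Next, from the axis intercepts and sections: it crosses the x-axis at the gridline x = 0; one y-axis crossing is at y = 0.
Finally, solving for integer coefficients yields p as stated.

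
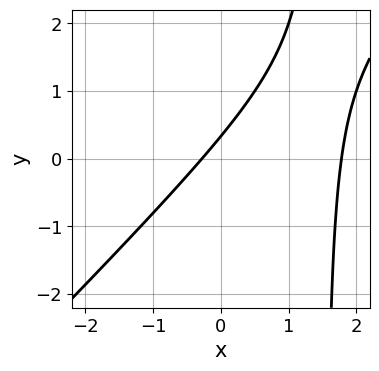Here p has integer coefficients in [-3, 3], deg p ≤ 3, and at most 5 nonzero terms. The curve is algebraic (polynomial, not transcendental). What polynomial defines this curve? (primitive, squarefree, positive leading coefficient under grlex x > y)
2*x^2 - 2*x*y - 3*x + 3*y - 1

(a) The degree is 2 — no degree-1 curve has this shape.
(b) The integer polynomial consistent with all of this is the stated p.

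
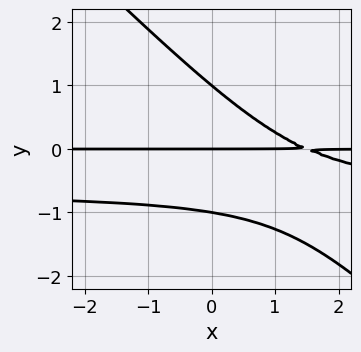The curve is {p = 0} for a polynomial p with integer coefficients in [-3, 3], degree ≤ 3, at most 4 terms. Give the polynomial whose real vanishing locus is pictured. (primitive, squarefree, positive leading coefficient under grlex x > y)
(a) deg p = 3. A generic line meets the curve in up to 3 points.
(b) From the axis intercepts and sections: every point of the x-axis in the box is on the curve; the y-axis gridline crossings are at y ∈ {-1, 0, 1}.
(c) Solving for integer coefficients yields p as stated.

3*x*y^2 + 3*y^3 + 2*x*y - 3*y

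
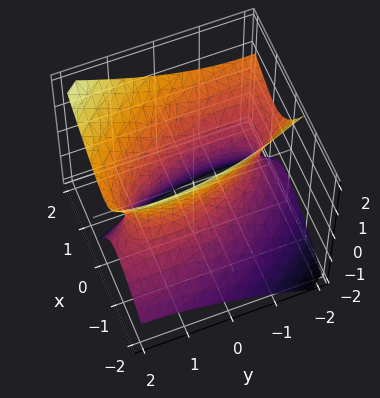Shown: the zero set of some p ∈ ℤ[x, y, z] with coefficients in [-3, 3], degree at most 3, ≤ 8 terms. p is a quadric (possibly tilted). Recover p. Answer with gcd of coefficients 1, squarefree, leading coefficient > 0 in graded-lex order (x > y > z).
3*x^2 + 2*x*y - 3*x*z + y^2 - 2*z^2 - 2

(a) deg p = 2. A generic line meets the surface in up to 2 points.
(b) From the axis intercepts and sections: the surface avoids every integer z-axis point in the box.
(c) Together with the visible shape, these determine p as stated.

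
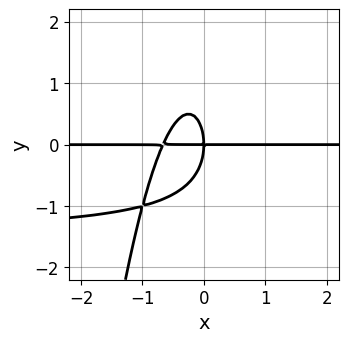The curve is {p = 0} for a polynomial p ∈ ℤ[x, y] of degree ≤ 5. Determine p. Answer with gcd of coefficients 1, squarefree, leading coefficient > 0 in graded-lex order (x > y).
2*x^2*y^2 + 3*x^2*y + y^3 + 2*x*y

The degree is 4 — the shape is more complex than any degree-3 curve.
Against the integer gridlines: one y-axis crossing is at y = 0; the visible x-axis segment lies entirely on the curve.
Matching integer coefficients to the picture gives p.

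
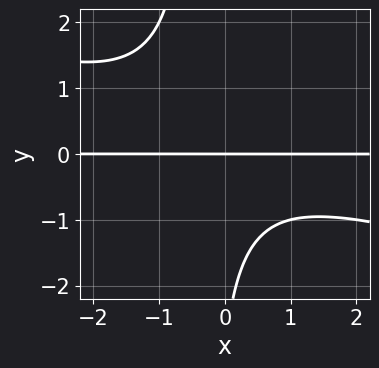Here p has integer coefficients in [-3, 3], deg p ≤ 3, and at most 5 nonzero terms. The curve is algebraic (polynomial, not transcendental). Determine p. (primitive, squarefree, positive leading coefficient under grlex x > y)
1. Degree: the shape is more complex than any degree-2 curve, so deg p = 3.
2. From the axis intercepts and sections: one y-axis crossing is at y = 0; every point of the x-axis in the box is on the curve.
3. Solving for integer coefficients yields p as stated.

x^2*y + 3*x*y^2 + y^2 + 3*y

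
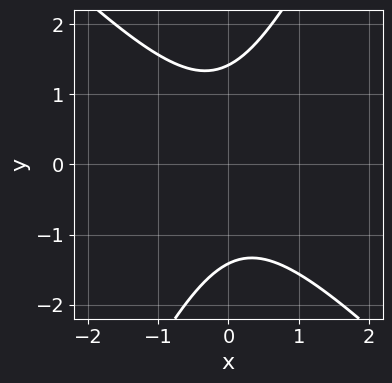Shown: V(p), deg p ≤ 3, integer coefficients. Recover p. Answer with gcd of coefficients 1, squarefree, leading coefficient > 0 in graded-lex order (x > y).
First, the degree is 2 — the shape is more complex than any degree-1 curve.
Next, checking where it meets the axes: it misses every integer gridline on the x-axis.
Finally, the integer polynomial consistent with all of this is the stated p.

2*x^2 + x*y - y^2 + 2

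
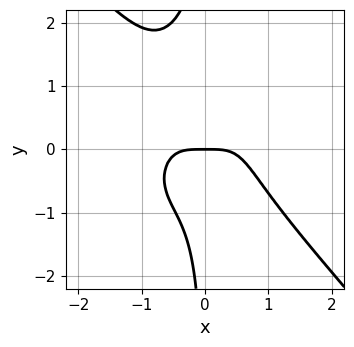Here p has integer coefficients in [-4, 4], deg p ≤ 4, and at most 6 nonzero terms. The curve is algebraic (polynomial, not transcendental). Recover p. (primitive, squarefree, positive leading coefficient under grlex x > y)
(a) The degree is 4 — no degree-3 curve has this shape.
(b) Reading off the gridlines: it crosses the x-axis at the gridline x = 0; it crosses the y-axis at the gridline y = 0.
(c) The integer polynomial consistent with all of this is the stated p.

3*x^4 + 2*x*y^3 - 2*x*y^2 + 2*y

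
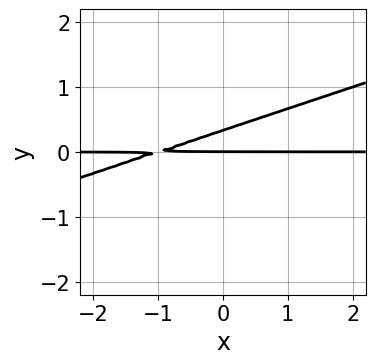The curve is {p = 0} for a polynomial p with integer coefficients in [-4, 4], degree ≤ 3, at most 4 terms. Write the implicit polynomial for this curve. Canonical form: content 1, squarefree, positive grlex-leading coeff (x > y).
x*y - 3*y^2 + y

First, the degree is 2 — no degree-1 curve has this shape.
Next, checking where it meets the axes: it meets the y-axis at y = 0 (among the integer gridlines); every point of the x-axis in the box is on the curve.
Finally, matching integer coefficients to the picture gives p.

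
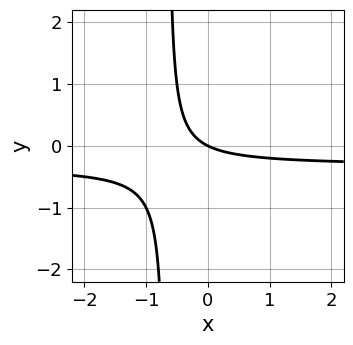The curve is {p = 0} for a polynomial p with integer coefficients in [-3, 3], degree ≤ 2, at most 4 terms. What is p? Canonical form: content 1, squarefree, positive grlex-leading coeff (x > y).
3*x*y + x + 2*y

First, the degree is 2 — a generic line meets the curve in up to 2 points.
Next, observable constraints: one x-axis crossing is at x = 0; it crosses the y-axis at the gridline y = 0.
Finally, solving for integer coefficients yields p as stated.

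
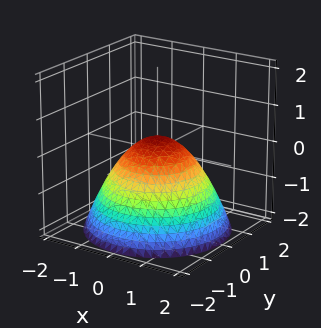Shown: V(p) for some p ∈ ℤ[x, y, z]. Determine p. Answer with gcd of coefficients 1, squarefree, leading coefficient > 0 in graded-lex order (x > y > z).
First, deg p = 2. No degree-1 surface has this shape.
Next, symmetries: rotational symmetry about the z-axis ⇒ p depends on x, y only through x² + y².
Next, reading off the gridlines: a circular section at z = -1 has radius between 1 and 2.
Finally, matching integer coefficients to the picture gives p.

2*x^2 + 2*y^2 + 3*z - 1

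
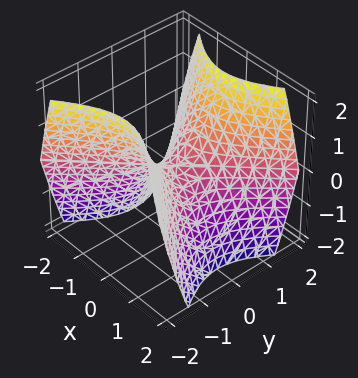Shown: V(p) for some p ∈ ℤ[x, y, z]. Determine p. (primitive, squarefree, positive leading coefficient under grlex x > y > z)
x^2 - y^2 + z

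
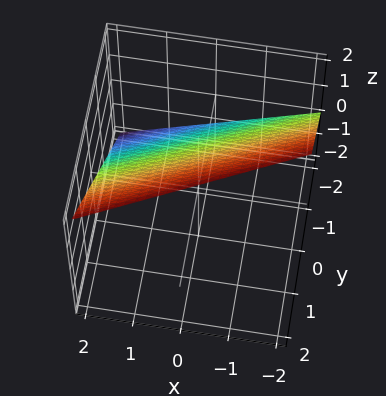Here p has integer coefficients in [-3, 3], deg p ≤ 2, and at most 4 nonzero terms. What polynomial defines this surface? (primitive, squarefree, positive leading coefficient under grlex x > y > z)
x - 2*y + 2*z - 2

(a) deg p = 1.
(b) Checking where it meets the axes: it meets the z-axis at z = 1 (among the integer gridlines); it meets the x-axis at x = 2 (among the integer gridlines); it meets the y-axis at y = -1 (among the integer gridlines).
(c) These observations pin down the coefficients.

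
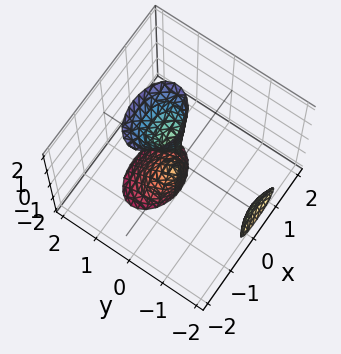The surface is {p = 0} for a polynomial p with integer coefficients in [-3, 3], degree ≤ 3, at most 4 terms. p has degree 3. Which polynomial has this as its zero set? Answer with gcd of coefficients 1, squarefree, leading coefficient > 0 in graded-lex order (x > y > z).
I count 3 distinct pieces. Treating them together as one polynomial.
The degree is 3 — a generic line meets the surface in up to 3 points.
Against the integer gridlines: every point of the z-axis in the box is on the surface; one y-axis crossing is at y = -2.
Matching integer coefficients to the picture gives p.

y^3 - y*z^2 + 2*x^2 + 2*y^2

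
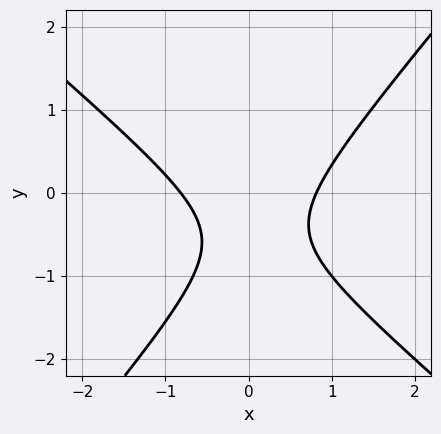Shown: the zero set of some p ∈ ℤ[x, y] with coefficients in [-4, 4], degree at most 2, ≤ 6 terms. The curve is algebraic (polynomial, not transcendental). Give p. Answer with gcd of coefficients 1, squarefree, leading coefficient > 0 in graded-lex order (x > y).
1. Degree: the shape is more complex than any degree-1 curve, so deg p = 2.
2. Observable constraints: the curve avoids every integer y-axis point in the box.
3. The integer polynomial consistent with all of this is the stated p.

3*x^2 + x*y - 3*y^2 - 3*y - 2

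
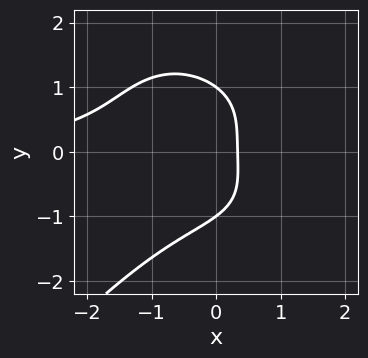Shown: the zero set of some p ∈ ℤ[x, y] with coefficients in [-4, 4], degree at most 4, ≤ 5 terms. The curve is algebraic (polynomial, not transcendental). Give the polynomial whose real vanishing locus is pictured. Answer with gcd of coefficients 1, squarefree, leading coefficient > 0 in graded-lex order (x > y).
x^3*y - y^4 - x^2*y - 3*x + 1

First, deg p = 4.
Then, against the integer gridlines: among the integer gridlines, it crosses the y-axis at y ∈ {-1, 1}.
Finally, fitting integer coefficients to these (and the overall shape) gives p.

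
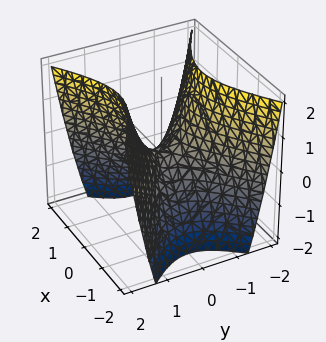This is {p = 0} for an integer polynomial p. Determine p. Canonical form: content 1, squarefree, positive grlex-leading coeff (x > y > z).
2*x^2 - 3*y^2 + 2*z

1. deg p = 2.
2. Symmetries: the x ↦ −x reflection is a symmetry, so x appears only in even powers; mirror symmetry y ↦ −y ⇒ only even powers of y.
3. Observable constraints: it crosses the x-axis at the gridline x = 0; one z-axis crossing is at z = 0.
4. Fitting integer coefficients to these (and the overall shape) gives p.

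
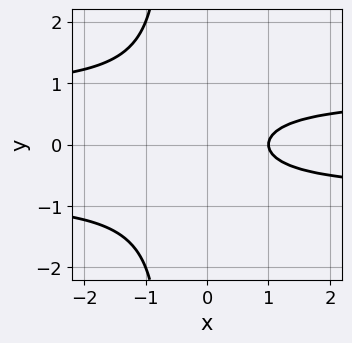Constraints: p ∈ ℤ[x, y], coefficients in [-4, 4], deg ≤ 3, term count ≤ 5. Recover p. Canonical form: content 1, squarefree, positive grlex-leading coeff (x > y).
3*x*y^2 + 2*y^2 - 2*x + 2

First, the degree is 3 — no degree-2 curve has this shape.
Then, symmetries: the y ↦ −y reflection is a symmetry, so y appears only in even powers.
Next, from the visible intercepts: it misses every integer gridline on the y-axis; it meets the x-axis at x = 1 (among the integer gridlines).
Finally, fitting integer coefficients to these (and the overall shape) gives p.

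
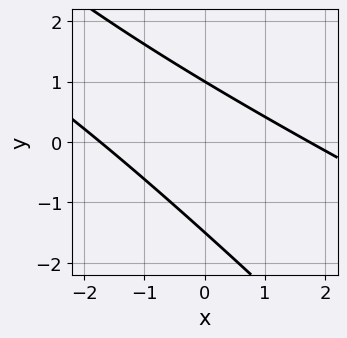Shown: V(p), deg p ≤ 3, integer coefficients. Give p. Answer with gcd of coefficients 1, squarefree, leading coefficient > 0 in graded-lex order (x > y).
x^2 + 3*x*y + 2*y^2 + y - 3

1. Degree: a generic line meets the curve in up to 2 points, so deg p = 2.
2. Checking where it meets the axes: one y-axis crossing is at y = 1.
3. Putting this together gives p.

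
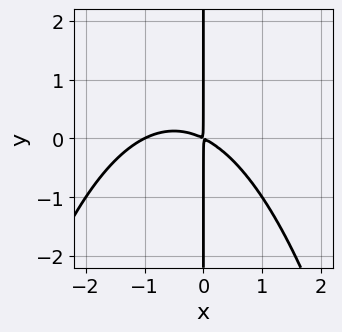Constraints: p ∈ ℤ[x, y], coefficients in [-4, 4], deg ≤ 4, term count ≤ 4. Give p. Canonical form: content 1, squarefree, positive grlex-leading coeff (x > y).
1. Degree: a generic line meets the curve in up to 3 points, so deg p = 3.
2. Observable constraints: it meets the x-axis at x = -1 (among the integer gridlines); the visible y-axis segment lies entirely on the curve.
3. Fitting integer coefficients to these (and the overall shape) gives p.

x^3 + x^2 + 2*x*y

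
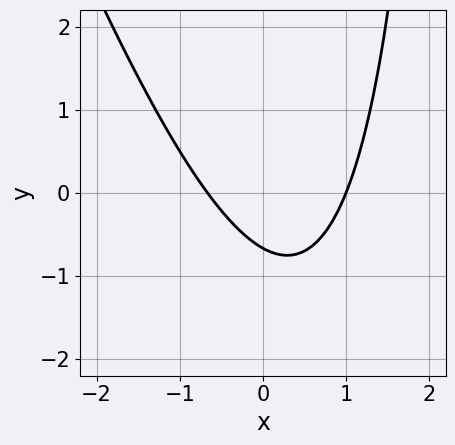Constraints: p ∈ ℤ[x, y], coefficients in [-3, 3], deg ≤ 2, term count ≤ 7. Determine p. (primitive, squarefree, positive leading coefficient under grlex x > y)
Degree: a generic line meets the curve in up to 2 points, so deg p = 2.
From the visible intercepts: it crosses the x-axis at the gridline x = 1.
Together with the visible shape, these determine p as stated.

3*x^2 + x*y - x - 3*y - 2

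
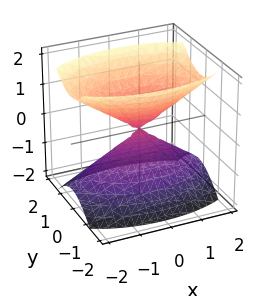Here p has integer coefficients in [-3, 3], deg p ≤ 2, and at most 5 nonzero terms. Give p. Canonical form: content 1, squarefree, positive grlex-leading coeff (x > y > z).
1. I count 2 distinct pieces. They look like related sheets of one shape, so recover p as a whole.
2. Degree: two nappes meeting at a single point; a quadric, so deg p = 2.
3. Symmetries: mirror symmetry y ↦ −y ⇒ only even powers of y; mirror symmetry z ↦ −z ⇒ only even powers of z; it's symmetric under x → −x, forcing even powers of x.
4. Checking where it meets the axes: it meets the y-axis at y = 0 (among the integer gridlines); it crosses the z-axis at the gridline z = 0; it meets the x-axis at x = 0 (among the integer gridlines).
5. The integer polynomial consistent with all of this is the stated p.

x^2 + 3*y^2 - 2*z^2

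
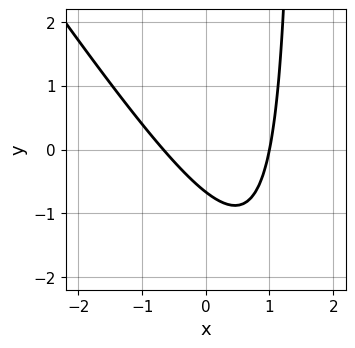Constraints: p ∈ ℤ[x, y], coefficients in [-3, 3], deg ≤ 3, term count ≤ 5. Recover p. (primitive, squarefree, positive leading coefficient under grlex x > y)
(a) Degree: a generic line meets the curve in up to 2 points, so deg p = 2.
(b) Observable constraints: one x-axis crossing is at x = 1.
(c) Putting this together gives p.

3*x^2 + 2*x*y - x - 3*y - 2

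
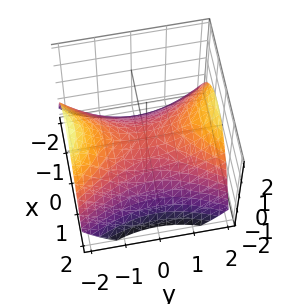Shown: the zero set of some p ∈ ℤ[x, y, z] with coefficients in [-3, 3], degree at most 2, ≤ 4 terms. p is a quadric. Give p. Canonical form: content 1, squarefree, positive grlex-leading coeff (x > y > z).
2*x^2 - y^2 + 3*z

(a) deg p = 2.
(b) Symmetries: mirror symmetry x ↦ −x ⇒ only even powers of x; mirror symmetry y ↦ −y ⇒ only even powers of y.
(c) From the visible intercepts: one y-axis crossing is at y = 0; one x-axis crossing is at x = 0; it meets the z-axis at z = 0 (among the integer gridlines).
(d) Putting this together gives p.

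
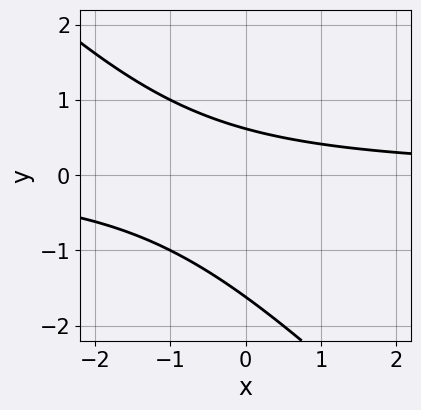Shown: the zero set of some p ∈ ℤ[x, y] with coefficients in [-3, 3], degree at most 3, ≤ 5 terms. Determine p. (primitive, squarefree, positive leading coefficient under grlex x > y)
x*y + y^2 + y - 1

1. deg p = 2. No degree-1 curve has this shape.
2. Against the integer gridlines: it misses every integer gridline on the x-axis.
3. Matching integer coefficients to the picture gives p.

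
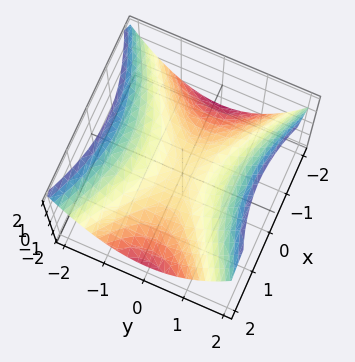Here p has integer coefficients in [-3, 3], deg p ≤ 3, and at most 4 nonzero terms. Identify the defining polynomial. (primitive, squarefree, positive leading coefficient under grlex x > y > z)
The degree is 2 — a hyperbolic paraboloid; a quadric.
Symmetries: the x ↦ −x reflection is a symmetry, so x appears only in even powers; it's symmetric under y → −y, forcing even powers of y.
Observable constraints: it meets the z-axis at z = 0 (among the integer gridlines); it crosses the x-axis at the gridline x = 0; one y-axis crossing is at y = 0.
Fitting integer coefficients to these (and the overall shape) gives p.

x^2 - 2*y^2 + 3*z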